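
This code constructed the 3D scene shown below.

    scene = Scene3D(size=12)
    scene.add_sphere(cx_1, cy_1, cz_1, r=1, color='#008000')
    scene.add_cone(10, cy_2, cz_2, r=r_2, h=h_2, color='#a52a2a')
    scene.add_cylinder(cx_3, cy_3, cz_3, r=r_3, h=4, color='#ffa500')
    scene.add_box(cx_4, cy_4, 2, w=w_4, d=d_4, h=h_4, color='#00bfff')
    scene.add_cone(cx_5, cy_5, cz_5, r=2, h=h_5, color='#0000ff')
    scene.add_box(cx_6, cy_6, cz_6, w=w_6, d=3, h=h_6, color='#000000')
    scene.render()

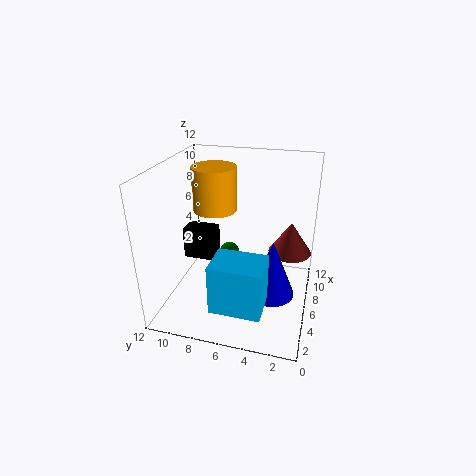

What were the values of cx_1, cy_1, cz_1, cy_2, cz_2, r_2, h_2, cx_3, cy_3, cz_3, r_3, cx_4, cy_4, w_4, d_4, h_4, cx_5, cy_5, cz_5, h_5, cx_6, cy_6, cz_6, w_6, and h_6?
cx_1 = 10, cy_1 = 8, cz_1 = 2, cy_2 = 2, cz_2 = 3, r_2 = 2, h_2 = 3, cx_3 = 9, cy_3 = 9, cz_3 = 7, r_3 = 2, cx_4 = 1, cy_4 = 3, w_4 = 3, d_4 = 4, h_4 = 4, cx_5 = 6, cy_5 = 3, cz_5 = 1, h_5 = 5, cx_6 = 8, cy_6 = 9, cz_6 = 2, w_6 = 2, h_6 = 3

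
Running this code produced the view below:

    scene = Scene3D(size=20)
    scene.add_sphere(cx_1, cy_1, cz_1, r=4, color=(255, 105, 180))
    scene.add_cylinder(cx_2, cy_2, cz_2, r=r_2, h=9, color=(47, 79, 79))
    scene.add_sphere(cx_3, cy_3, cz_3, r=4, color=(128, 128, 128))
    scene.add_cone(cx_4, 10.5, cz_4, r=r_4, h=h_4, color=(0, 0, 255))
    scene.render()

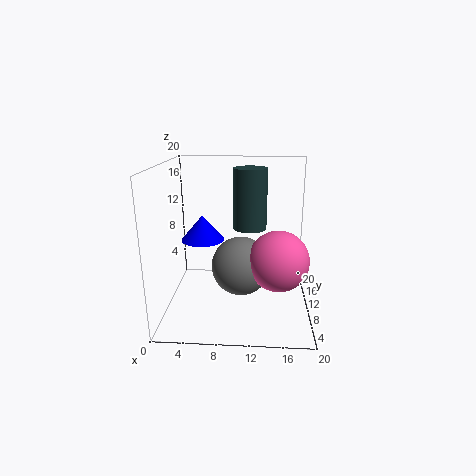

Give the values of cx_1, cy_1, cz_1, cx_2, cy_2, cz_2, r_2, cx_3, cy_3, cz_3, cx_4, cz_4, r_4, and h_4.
cx_1 = 15.5, cy_1 = 7, cz_1 = 8, cx_2 = 11.5, cy_2 = 14.5, cz_2 = 10, r_2 = 2.5, cx_3 = 10.5, cy_3 = 8.5, cz_3 = 6.5, cx_4 = 5, cz_4 = 9.5, r_4 = 3, h_4 = 3.5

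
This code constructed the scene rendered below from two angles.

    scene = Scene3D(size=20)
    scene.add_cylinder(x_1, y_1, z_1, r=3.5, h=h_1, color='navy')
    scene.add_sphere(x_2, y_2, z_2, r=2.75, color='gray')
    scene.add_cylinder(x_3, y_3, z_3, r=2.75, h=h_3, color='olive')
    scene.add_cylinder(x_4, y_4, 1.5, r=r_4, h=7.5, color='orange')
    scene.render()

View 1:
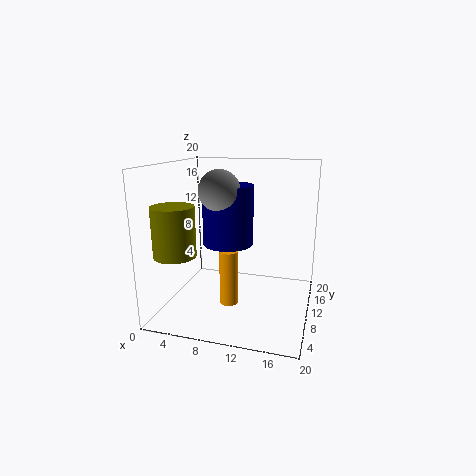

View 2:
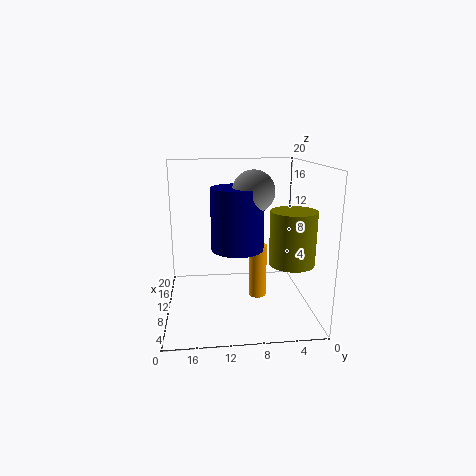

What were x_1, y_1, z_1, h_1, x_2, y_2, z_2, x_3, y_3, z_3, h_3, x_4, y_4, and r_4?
x_1 = 8.5, y_1 = 10.25, z_1 = 9, h_1 = 8.25, x_2 = 8, y_2 = 8.25, z_2 = 16.75, x_3 = 3.25, y_3 = 4.25, z_3 = 8.75, h_3 = 6.5, x_4 = 9.5, y_4 = 7.25, r_4 = 1.25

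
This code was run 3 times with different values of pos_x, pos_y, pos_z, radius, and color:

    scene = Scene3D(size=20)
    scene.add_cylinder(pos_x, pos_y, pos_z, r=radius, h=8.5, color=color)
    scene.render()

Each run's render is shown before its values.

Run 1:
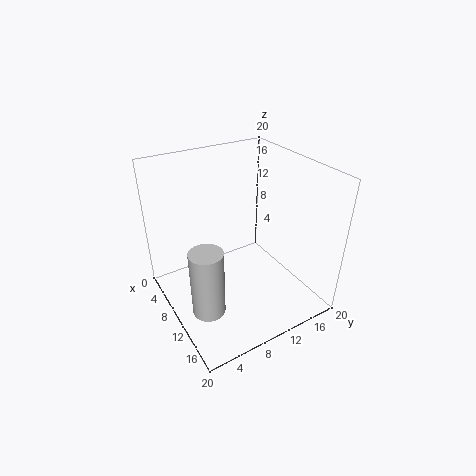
pos_x = 15.5; pos_y = 2.5; pos_z = 5; radius = 2; color = 'lightgray'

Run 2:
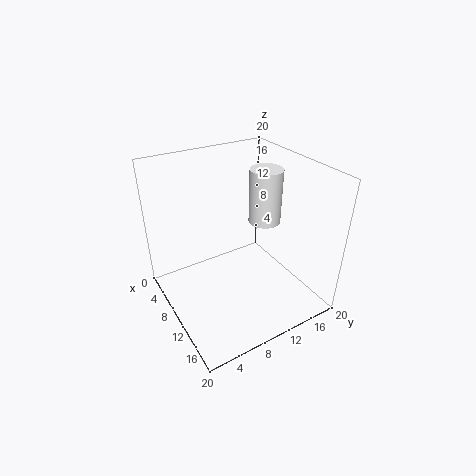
pos_x = 6.5; pos_y = 17; pos_z = 9; radius = 2.5; color = 'white'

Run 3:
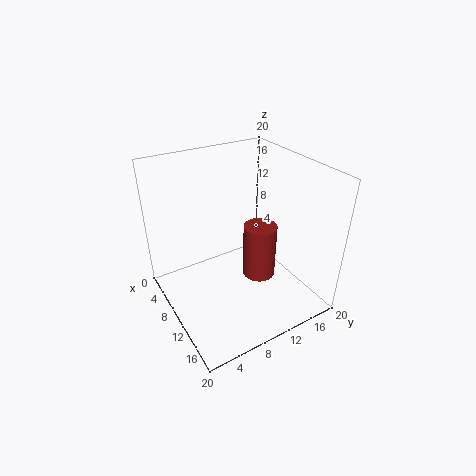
pos_x = 9; pos_y = 14.5; pos_z = 1.5; radius = 2.5; color = 'brown'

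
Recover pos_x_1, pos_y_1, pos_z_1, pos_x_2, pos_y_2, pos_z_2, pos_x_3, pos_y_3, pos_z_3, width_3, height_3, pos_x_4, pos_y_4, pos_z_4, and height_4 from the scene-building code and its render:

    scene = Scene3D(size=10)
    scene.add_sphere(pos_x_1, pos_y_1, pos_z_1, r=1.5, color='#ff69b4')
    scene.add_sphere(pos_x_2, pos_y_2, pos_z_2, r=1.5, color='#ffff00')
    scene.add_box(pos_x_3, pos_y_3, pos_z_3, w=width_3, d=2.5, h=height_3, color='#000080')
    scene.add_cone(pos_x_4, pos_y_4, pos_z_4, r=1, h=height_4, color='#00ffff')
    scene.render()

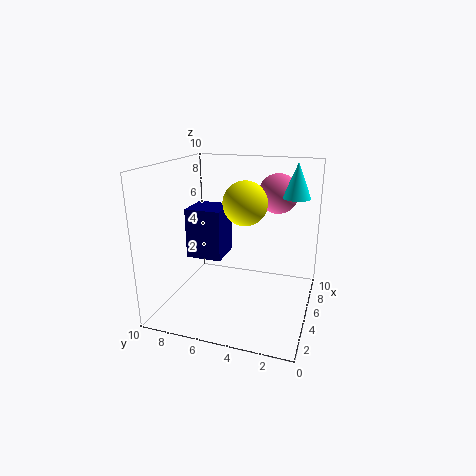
pos_x_1 = 8.5; pos_y_1 = 3; pos_z_1 = 7.5; pos_x_2 = 5; pos_y_2 = 4.5; pos_z_2 = 7.5; pos_x_3 = 4; pos_y_3 = 6; pos_z_3 = 3.5; width_3 = 2.5; height_3 = 3.5; pos_x_4 = 7.5; pos_y_4 = 1.5; pos_z_4 = 7.5; height_4 = 2.5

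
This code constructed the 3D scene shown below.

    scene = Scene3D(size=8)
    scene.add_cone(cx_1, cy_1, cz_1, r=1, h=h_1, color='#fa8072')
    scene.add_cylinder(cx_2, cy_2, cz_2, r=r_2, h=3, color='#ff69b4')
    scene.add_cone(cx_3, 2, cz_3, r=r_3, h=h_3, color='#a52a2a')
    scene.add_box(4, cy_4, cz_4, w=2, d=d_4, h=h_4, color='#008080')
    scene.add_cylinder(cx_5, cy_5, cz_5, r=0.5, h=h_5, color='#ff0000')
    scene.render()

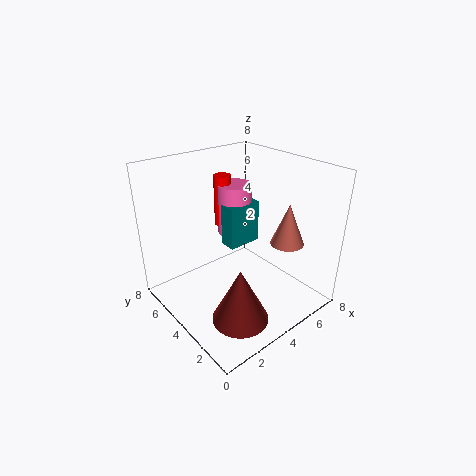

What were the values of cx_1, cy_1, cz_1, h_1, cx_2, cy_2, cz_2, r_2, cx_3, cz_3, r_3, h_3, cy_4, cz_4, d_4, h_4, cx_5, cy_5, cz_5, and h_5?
cx_1 = 7; cy_1 = 3; cz_1 = 3; h_1 = 2.5; cx_2 = 5; cy_2 = 5.5; cz_2 = 3.5; r_2 = 1; cx_3 = 2.5; cz_3 = 0.5; r_3 = 1.5; h_3 = 3; cy_4 = 4.5; cz_4 = 3; d_4 = 1; h_4 = 2.5; cx_5 = 4.5; cy_5 = 6; cz_5 = 4; h_5 = 3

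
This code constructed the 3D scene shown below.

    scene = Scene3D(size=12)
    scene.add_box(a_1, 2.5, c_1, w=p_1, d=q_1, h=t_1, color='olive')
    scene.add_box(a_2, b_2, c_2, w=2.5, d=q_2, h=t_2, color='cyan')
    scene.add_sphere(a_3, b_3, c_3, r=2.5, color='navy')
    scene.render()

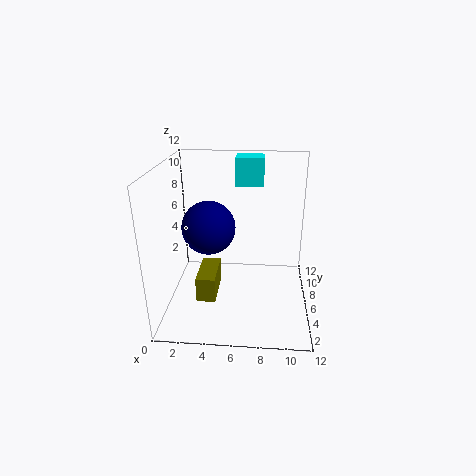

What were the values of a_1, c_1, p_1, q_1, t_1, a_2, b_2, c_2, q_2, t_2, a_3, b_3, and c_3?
a_1 = 3; c_1 = 2; p_1 = 1.5; q_1 = 3.5; t_1 = 2; a_2 = 5.5; b_2 = 9; c_2 = 9.5; q_2 = 2; t_2 = 2.5; a_3 = 3; b_3 = 9; c_3 = 5.5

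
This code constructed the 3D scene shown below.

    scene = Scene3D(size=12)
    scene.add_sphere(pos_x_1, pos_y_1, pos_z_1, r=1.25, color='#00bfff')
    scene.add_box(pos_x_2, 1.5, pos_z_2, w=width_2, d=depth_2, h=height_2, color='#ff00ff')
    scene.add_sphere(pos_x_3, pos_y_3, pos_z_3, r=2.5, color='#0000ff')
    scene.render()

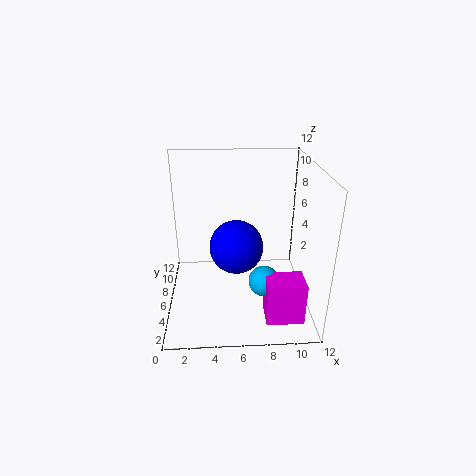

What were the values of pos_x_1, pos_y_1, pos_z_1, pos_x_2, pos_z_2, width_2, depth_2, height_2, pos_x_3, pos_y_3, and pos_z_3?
pos_x_1 = 8, pos_y_1 = 4, pos_z_1 = 3, pos_x_2 = 8, pos_z_2 = 0.5, width_2 = 3, depth_2 = 2.25, height_2 = 3.5, pos_x_3 = 6, pos_y_3 = 8.5, pos_z_3 = 3.75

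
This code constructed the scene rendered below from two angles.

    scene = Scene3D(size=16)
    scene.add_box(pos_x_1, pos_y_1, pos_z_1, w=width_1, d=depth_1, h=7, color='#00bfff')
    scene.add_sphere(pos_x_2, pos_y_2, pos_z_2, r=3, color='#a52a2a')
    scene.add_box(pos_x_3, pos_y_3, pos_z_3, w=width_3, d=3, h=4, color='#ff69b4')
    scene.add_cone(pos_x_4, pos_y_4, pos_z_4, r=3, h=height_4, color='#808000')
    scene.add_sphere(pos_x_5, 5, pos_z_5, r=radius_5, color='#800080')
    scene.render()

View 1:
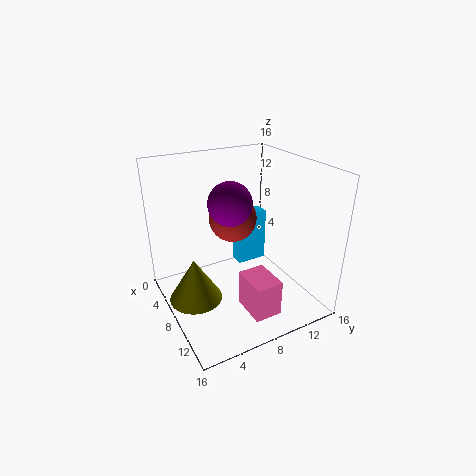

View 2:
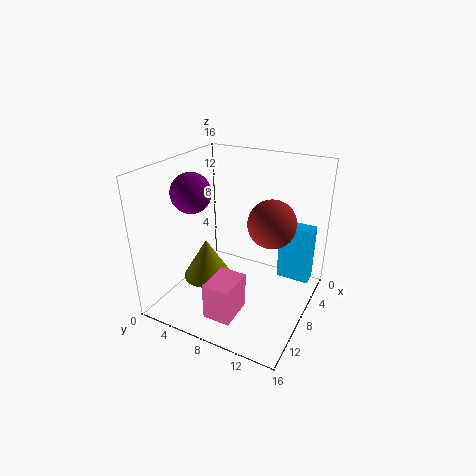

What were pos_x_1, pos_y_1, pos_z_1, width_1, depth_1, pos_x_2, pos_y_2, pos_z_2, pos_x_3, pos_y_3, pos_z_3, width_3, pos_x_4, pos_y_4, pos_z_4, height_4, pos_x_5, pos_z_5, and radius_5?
pos_x_1 = 1; pos_y_1 = 11; pos_z_1 = 1; width_1 = 2; depth_1 = 4; pos_x_2 = 3; pos_y_2 = 10; pos_z_2 = 8; pos_x_3 = 10; pos_y_3 = 7; pos_z_3 = 1; width_3 = 4; pos_x_4 = 7; pos_y_4 = 3; pos_z_4 = 1; height_4 = 5; pos_x_5 = 12; pos_z_5 = 14; radius_5 = 2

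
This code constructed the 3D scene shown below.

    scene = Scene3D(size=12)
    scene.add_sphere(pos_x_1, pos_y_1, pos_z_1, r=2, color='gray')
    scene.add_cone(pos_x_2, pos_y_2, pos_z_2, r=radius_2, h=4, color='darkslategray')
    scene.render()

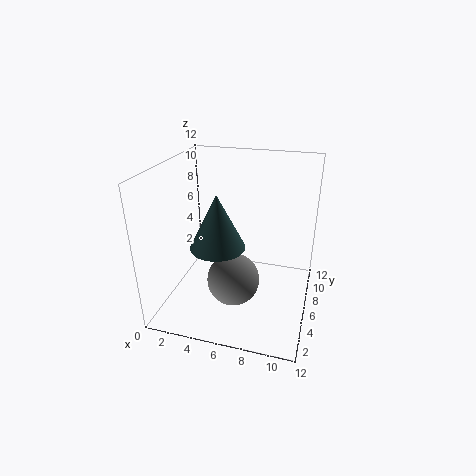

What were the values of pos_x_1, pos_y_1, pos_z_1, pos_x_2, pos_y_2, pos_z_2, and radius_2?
pos_x_1 = 6.5
pos_y_1 = 3
pos_z_1 = 4
pos_x_2 = 5.5
pos_y_2 = 2.5
pos_z_2 = 7
radius_2 = 2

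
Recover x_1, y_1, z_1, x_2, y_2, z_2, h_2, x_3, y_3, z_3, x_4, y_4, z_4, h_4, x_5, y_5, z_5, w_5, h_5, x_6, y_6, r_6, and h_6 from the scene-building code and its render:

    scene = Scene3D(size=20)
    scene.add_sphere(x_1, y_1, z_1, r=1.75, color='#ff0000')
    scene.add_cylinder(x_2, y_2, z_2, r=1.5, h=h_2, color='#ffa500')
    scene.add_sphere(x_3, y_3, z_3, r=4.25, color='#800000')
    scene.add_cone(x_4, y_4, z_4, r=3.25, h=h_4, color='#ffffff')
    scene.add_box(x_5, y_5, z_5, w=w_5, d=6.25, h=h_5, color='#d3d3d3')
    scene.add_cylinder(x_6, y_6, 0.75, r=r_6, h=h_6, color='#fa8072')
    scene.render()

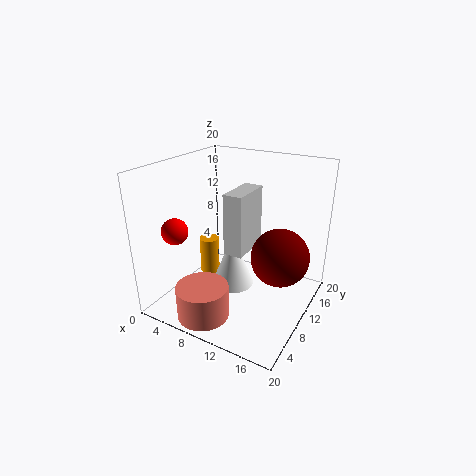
x_1 = 4; y_1 = 4; z_1 = 12; x_2 = 3.5; y_2 = 12.25; z_2 = 1.75; h_2 = 5.75; x_3 = 15; y_3 = 13.5; z_3 = 6.5; x_4 = 7.75; y_4 = 12.25; z_4 = 0.75; h_4 = 8; x_5 = 8.25; y_5 = 9; z_5 = 7.5; w_5 = 2.75; h_5 = 8.75; x_6 = 8.25; y_6 = 3.5; r_6 = 3.5; h_6 = 4.5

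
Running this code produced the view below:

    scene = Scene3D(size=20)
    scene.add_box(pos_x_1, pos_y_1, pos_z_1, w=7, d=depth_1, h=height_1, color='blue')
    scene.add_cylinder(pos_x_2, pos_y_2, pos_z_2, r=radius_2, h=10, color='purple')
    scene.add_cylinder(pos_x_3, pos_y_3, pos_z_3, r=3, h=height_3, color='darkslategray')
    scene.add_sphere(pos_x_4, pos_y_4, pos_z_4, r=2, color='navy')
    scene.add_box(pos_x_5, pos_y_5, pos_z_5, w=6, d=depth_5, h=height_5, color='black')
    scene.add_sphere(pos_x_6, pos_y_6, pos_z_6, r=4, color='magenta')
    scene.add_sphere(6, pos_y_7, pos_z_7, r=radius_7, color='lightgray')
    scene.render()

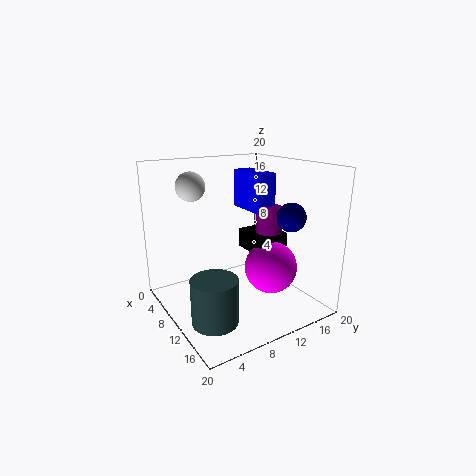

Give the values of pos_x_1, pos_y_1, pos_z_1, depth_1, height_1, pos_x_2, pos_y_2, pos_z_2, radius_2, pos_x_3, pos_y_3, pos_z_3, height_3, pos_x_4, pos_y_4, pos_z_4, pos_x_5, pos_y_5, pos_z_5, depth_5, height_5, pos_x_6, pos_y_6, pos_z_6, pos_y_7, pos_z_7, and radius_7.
pos_x_1 = 1, pos_y_1 = 15, pos_z_1 = 12, depth_1 = 3, height_1 = 6, pos_x_2 = 8, pos_y_2 = 17, pos_z_2 = 3, radius_2 = 2, pos_x_3 = 14, pos_y_3 = 4, pos_z_3 = 1, height_3 = 6, pos_x_4 = 14, pos_y_4 = 16, pos_z_4 = 13, pos_x_5 = 4, pos_y_5 = 14, pos_z_5 = 6, depth_5 = 5, height_5 = 3, pos_x_6 = 10, pos_y_6 = 16, pos_z_6 = 4, pos_y_7 = 5, pos_z_7 = 17, radius_7 = 2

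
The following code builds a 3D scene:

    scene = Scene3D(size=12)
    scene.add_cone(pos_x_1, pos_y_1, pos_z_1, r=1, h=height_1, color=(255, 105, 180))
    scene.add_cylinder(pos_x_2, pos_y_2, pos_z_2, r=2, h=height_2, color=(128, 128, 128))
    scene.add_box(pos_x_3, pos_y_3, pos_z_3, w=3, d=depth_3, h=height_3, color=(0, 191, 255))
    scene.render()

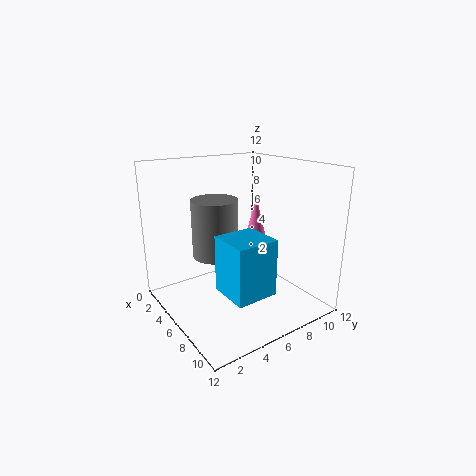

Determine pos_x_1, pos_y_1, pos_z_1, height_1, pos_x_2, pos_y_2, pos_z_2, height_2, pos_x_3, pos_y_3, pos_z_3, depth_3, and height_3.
pos_x_1 = 2; pos_y_1 = 11; pos_z_1 = 4; height_1 = 4; pos_x_2 = 4; pos_y_2 = 5; pos_z_2 = 4; height_2 = 5; pos_x_3 = 9; pos_y_3 = 2; pos_z_3 = 4; depth_3 = 3; height_3 = 4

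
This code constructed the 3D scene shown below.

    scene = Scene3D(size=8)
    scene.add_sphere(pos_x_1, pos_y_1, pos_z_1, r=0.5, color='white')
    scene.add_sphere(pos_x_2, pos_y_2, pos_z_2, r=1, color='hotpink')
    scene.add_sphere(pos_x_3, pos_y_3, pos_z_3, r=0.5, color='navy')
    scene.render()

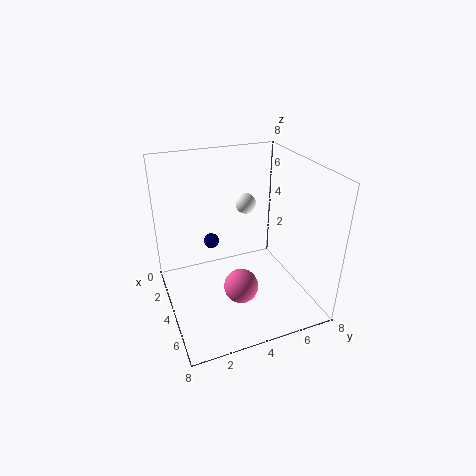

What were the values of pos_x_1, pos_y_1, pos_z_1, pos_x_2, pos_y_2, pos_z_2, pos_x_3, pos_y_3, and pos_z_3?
pos_x_1 = 5
pos_y_1 = 4
pos_z_1 = 6.5
pos_x_2 = 4.5
pos_y_2 = 4
pos_z_2 = 1
pos_x_3 = 0.5
pos_y_3 = 3.5
pos_z_3 = 2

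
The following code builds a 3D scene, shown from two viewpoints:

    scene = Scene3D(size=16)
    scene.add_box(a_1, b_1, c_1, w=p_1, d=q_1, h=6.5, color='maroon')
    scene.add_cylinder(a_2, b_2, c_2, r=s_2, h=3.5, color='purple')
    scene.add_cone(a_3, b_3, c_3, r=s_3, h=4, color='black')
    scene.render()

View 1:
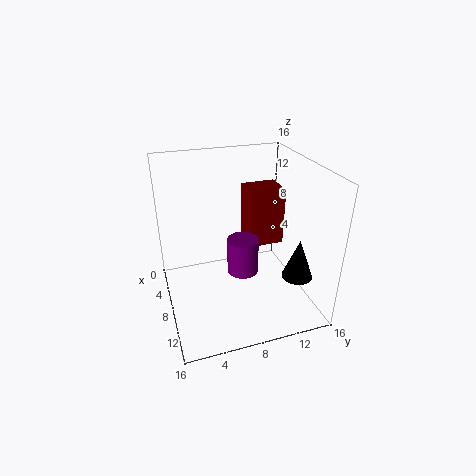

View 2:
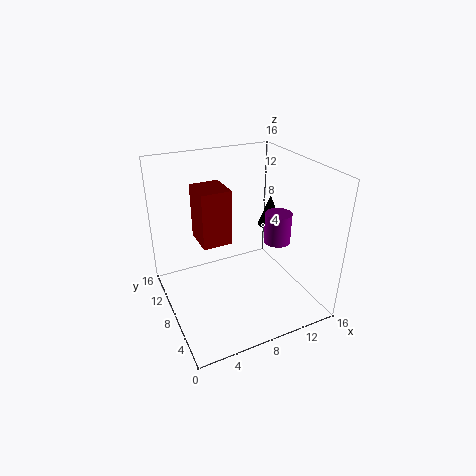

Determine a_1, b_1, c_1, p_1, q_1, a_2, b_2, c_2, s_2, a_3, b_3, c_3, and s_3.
a_1 = 4.5, b_1 = 9.5, c_1 = 6.5, p_1 = 3.5, q_1 = 4, a_2 = 12.5, b_2 = 7, c_2 = 7, s_2 = 1.5, a_3 = 14.5, b_3 = 12, c_3 = 6.5, s_3 = 1.5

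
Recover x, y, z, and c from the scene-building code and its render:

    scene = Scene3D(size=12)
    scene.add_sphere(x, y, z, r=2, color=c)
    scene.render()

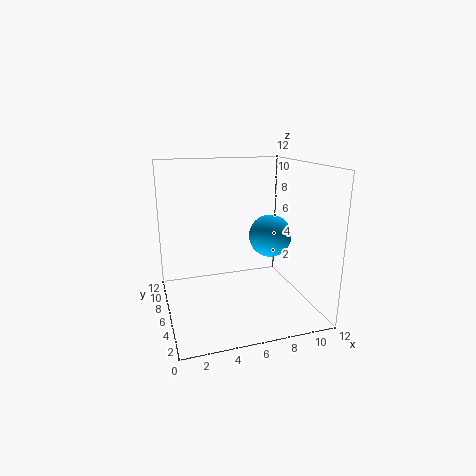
x = 10, y = 8.5, z = 5, c = 'deepskyblue'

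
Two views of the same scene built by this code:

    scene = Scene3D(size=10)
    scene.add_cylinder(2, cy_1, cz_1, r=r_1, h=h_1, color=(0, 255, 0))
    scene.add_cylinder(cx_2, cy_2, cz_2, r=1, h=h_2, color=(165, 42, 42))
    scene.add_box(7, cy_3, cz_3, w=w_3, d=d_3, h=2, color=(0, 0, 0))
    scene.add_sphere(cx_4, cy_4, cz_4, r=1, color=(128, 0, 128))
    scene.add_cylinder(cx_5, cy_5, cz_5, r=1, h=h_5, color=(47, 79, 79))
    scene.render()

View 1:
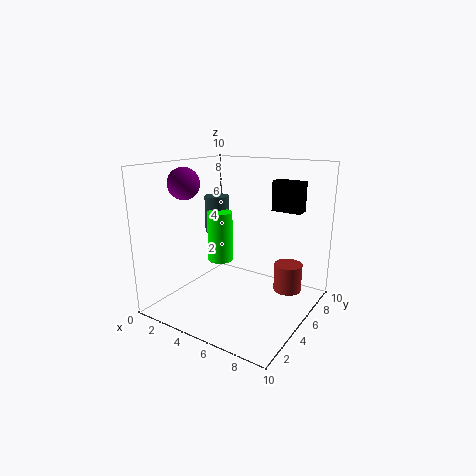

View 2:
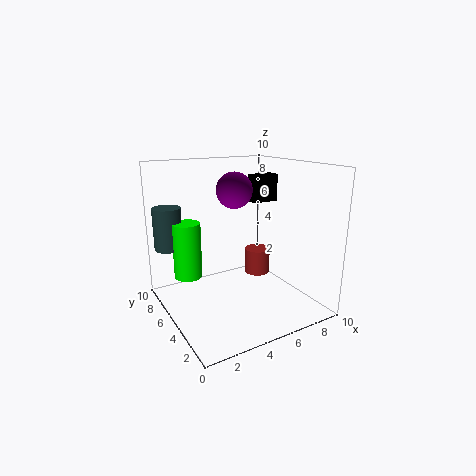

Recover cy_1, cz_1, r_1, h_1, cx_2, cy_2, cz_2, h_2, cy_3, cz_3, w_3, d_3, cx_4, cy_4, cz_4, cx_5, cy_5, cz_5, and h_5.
cy_1 = 7
cz_1 = 2
r_1 = 1
h_1 = 4
cx_2 = 8
cy_2 = 7
cz_2 = 1
h_2 = 2
cy_3 = 6
cz_3 = 7
w_3 = 2
d_3 = 1
cx_4 = 3
cy_4 = 2
cz_4 = 9
cx_5 = 1
cy_5 = 8
cz_5 = 4
h_5 = 3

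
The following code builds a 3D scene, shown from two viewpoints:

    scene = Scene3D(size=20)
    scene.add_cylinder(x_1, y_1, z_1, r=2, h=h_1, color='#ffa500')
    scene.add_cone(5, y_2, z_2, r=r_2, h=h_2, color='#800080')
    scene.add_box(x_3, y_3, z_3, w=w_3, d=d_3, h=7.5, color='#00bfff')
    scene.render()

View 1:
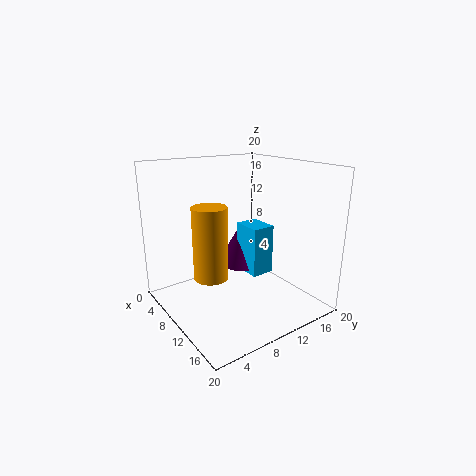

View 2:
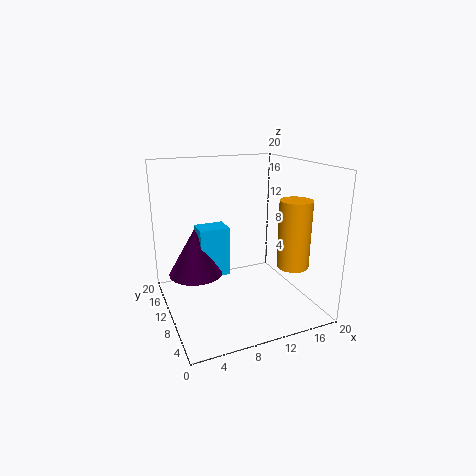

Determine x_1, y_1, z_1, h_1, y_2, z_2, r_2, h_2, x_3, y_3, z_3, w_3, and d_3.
x_1 = 14.5, y_1 = 3, z_1 = 8, h_1 = 8.5, y_2 = 14.5, z_2 = 3.5, r_2 = 4, h_2 = 7, x_3 = 5.5, y_3 = 13, z_3 = 3, w_3 = 4.5, d_3 = 3.5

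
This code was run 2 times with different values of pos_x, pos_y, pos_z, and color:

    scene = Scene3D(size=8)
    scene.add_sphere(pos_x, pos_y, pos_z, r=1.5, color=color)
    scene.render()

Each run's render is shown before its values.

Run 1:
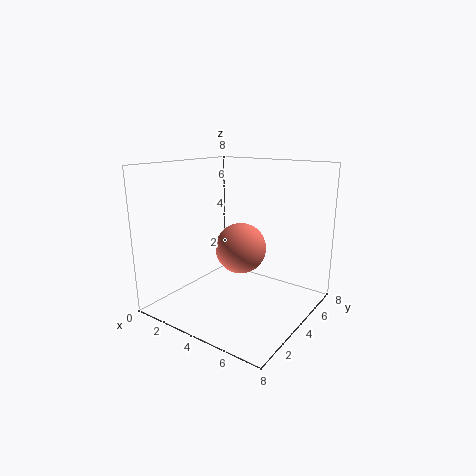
pos_x = 3.5, pos_y = 5, pos_z = 3, color = 'salmon'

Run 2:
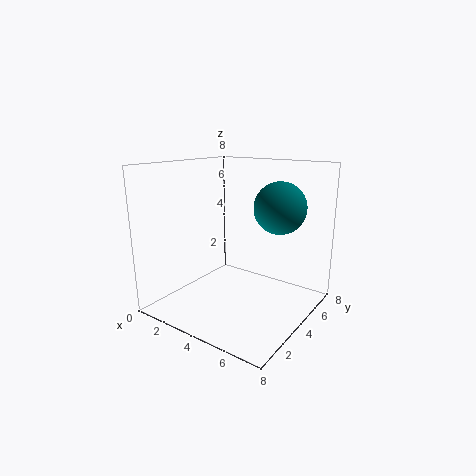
pos_x = 5.5, pos_y = 6, pos_z = 5.5, color = 'teal'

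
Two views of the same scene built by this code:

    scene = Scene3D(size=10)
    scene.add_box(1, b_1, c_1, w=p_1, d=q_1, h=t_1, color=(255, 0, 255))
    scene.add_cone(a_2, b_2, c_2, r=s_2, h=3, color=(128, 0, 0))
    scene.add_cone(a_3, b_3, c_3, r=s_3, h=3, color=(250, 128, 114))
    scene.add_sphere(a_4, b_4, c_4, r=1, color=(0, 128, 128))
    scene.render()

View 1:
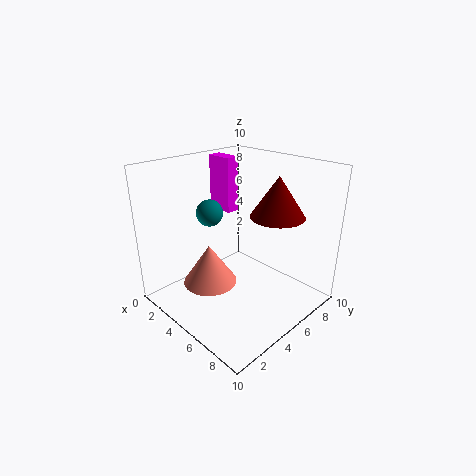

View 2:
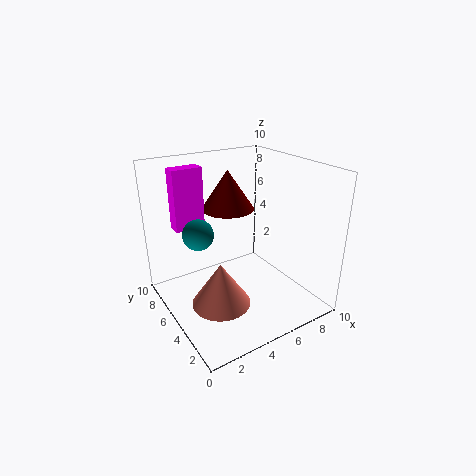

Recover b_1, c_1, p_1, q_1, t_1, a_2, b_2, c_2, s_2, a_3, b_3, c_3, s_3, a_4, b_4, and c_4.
b_1 = 6, c_1 = 6, p_1 = 2, q_1 = 1, t_1 = 4, a_2 = 6, b_2 = 8, c_2 = 6, s_2 = 2, a_3 = 3, b_3 = 4, c_3 = 1, s_3 = 2, a_4 = 2, b_4 = 5, c_4 = 6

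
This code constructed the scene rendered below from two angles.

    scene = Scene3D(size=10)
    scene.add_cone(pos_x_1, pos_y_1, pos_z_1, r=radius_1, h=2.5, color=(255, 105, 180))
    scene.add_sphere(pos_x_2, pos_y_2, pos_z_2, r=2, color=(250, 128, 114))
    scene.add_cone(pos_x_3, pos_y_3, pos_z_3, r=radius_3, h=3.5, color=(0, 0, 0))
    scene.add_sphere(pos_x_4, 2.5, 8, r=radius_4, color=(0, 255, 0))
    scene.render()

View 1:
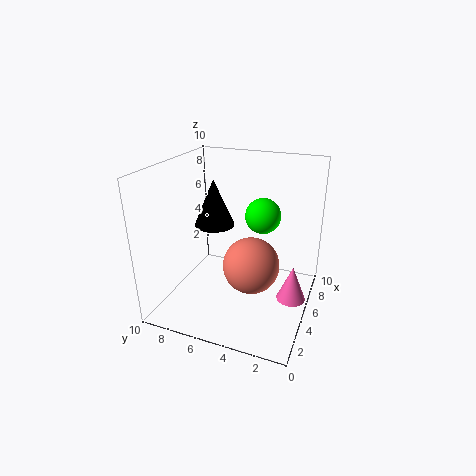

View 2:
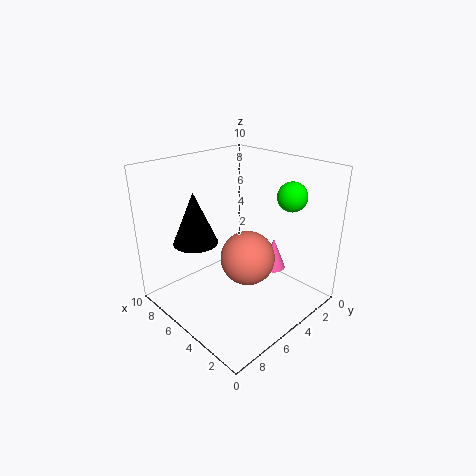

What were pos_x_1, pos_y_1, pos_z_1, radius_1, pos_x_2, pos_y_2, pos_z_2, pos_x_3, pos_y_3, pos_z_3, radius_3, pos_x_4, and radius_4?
pos_x_1 = 5; pos_y_1 = 1; pos_z_1 = 1; radius_1 = 1; pos_x_2 = 5; pos_y_2 = 4; pos_z_2 = 3; pos_x_3 = 6.5; pos_y_3 = 7.5; pos_z_3 = 5; radius_3 = 1.5; pos_x_4 = 2.5; radius_4 = 1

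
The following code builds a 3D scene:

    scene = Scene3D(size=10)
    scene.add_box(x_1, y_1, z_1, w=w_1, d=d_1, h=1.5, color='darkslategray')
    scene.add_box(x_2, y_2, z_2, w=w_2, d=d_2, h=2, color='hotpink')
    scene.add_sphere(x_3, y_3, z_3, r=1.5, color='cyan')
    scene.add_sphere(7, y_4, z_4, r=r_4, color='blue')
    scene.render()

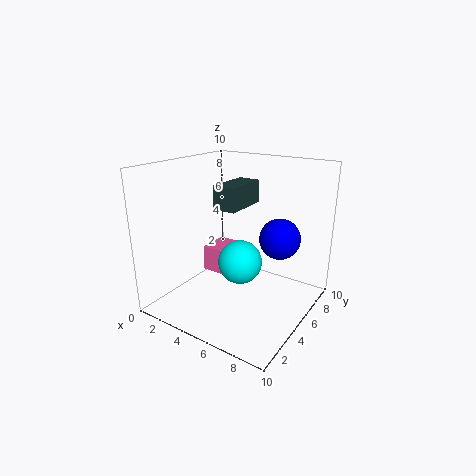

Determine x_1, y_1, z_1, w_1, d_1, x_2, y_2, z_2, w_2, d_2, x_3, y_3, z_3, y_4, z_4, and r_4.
x_1 = 4.5, y_1 = 3, z_1 = 7.5, w_1 = 1.5, d_1 = 3, x_2 = 1, y_2 = 6, z_2 = 1, w_2 = 2.5, d_2 = 2.5, x_3 = 5.5, y_3 = 4.5, z_3 = 3.5, y_4 = 7.5, z_4 = 4.5, r_4 = 1.5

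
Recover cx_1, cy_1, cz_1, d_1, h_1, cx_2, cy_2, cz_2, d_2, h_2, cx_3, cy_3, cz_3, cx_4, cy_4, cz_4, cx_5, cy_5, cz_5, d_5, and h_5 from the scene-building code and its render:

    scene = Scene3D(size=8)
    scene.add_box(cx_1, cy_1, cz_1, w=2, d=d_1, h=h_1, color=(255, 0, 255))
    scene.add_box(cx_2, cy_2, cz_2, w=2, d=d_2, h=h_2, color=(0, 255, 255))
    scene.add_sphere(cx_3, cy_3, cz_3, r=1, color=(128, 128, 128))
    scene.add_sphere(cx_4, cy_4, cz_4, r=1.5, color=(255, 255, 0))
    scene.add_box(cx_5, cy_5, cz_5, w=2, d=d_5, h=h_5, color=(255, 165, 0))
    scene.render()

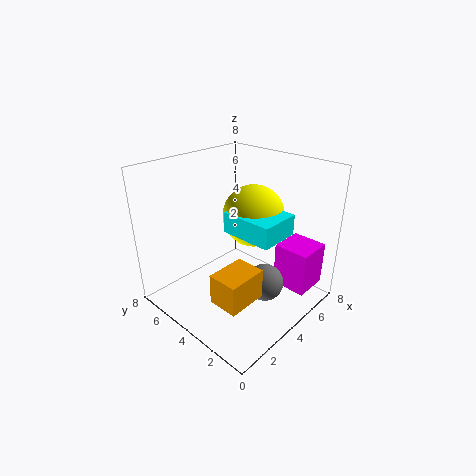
cx_1 = 5.5
cy_1 = 0.5
cz_1 = 1
d_1 = 2
h_1 = 2.5
cx_2 = 2
cy_2 = 0.5
cz_2 = 5.5
d_2 = 2.5
h_2 = 1
cx_3 = 4
cy_3 = 2
cz_3 = 2
cx_4 = 3.5
cy_4 = 2.5
cz_4 = 6
cx_5 = 0.5
cy_5 = 1
cz_5 = 2.5
d_5 = 1.5
h_5 = 1.5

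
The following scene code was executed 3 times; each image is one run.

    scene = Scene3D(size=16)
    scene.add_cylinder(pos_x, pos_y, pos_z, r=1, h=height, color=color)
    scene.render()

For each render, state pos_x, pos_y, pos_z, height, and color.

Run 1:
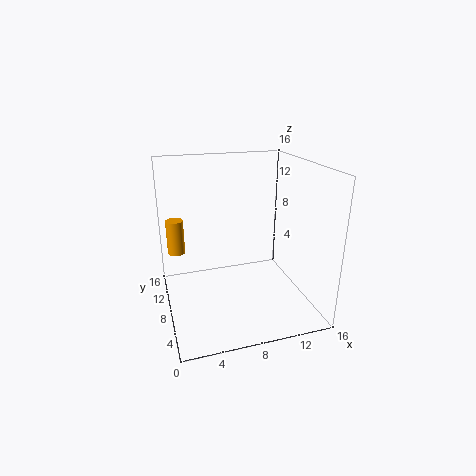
pos_x = 1.5, pos_y = 11.5, pos_z = 5.5, height = 4, color = 'orange'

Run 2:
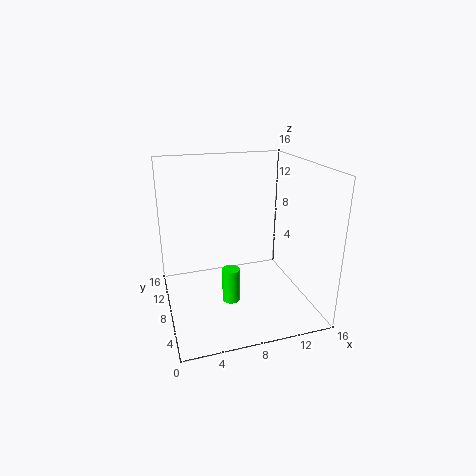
pos_x = 7, pos_y = 7.5, pos_z = 0.5, height = 4, color = 'lime'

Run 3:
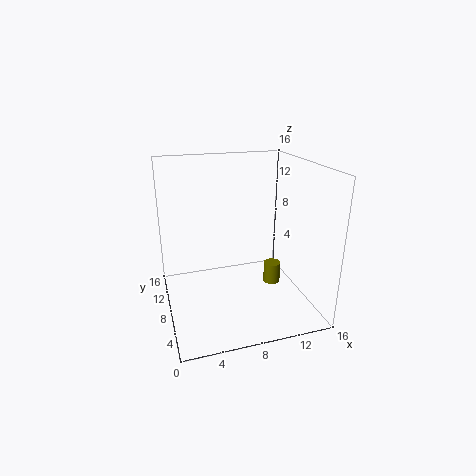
pos_x = 12.5, pos_y = 8.5, pos_z = 1.5, height = 2.5, color = 'olive'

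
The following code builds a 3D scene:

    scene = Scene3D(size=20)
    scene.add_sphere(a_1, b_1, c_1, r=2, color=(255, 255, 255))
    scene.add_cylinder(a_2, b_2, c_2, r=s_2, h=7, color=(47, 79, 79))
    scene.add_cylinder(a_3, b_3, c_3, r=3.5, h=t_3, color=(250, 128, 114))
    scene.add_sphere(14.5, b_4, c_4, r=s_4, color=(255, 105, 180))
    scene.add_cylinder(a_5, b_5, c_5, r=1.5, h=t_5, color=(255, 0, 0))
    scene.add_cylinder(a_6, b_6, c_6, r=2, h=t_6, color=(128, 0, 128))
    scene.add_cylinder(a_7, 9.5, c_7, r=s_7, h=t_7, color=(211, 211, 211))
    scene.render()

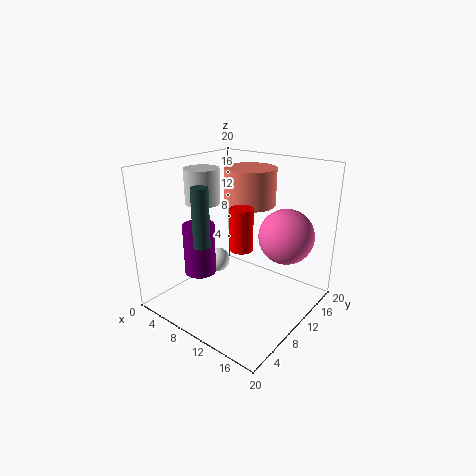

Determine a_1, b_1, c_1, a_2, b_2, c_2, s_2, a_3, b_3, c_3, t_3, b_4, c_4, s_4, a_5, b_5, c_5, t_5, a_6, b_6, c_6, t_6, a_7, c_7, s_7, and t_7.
a_1 = 2.5; b_1 = 14; c_1 = 2.5; a_2 = 11; b_2 = 2; c_2 = 12; s_2 = 1; a_3 = 10.5; b_3 = 12; c_3 = 14.5; t_3 = 5; b_4 = 15.5; c_4 = 9.5; s_4 = 4; a_5 = 12.5; b_5 = 7.5; c_5 = 10; t_5 = 5.5; a_6 = 8.5; b_6 = 4; c_6 = 7; t_6 = 6.5; a_7 = 4; c_7 = 14; s_7 = 2.5; t_7 = 5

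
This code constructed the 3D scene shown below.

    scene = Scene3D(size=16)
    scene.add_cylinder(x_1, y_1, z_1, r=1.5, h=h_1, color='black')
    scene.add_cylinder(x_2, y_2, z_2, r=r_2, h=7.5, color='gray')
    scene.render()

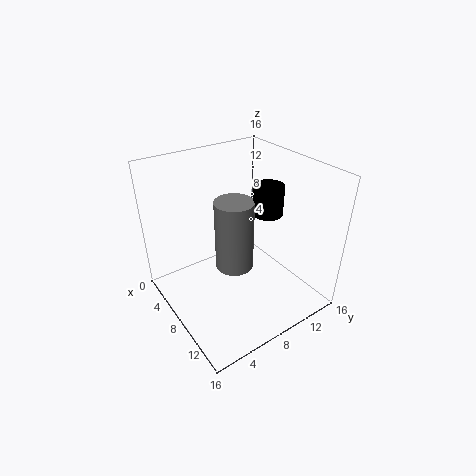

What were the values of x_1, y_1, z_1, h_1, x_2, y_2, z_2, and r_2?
x_1 = 11
y_1 = 9.5
z_1 = 12
h_1 = 3
x_2 = 9.5
y_2 = 6.5
z_2 = 6
r_2 = 2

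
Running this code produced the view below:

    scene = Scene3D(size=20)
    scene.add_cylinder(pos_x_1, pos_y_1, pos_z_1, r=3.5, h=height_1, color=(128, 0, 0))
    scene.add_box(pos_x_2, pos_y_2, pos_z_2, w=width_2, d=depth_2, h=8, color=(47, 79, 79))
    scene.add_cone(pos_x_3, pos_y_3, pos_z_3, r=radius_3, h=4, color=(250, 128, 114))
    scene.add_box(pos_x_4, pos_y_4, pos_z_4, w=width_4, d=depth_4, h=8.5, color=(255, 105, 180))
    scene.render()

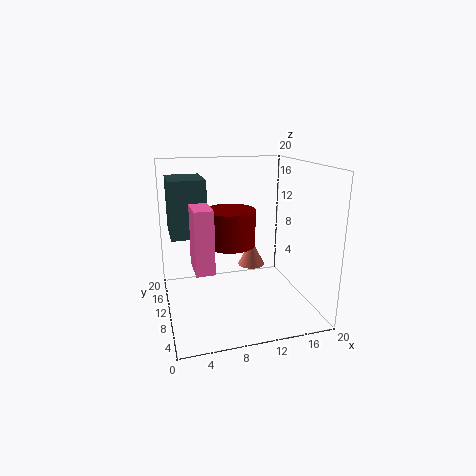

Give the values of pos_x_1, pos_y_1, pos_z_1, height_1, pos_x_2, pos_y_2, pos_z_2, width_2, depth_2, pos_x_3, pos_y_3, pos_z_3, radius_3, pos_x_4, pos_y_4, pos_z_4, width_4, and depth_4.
pos_x_1 = 9, pos_y_1 = 10.5, pos_z_1 = 9, height_1 = 5, pos_x_2 = 1, pos_y_2 = 11, pos_z_2 = 10, width_2 = 5, depth_2 = 6.5, pos_x_3 = 13, pos_y_3 = 13, pos_z_3 = 4.5, radius_3 = 2, pos_x_4 = 3.5, pos_y_4 = 6.5, pos_z_4 = 6.5, width_4 = 2.5, depth_4 = 5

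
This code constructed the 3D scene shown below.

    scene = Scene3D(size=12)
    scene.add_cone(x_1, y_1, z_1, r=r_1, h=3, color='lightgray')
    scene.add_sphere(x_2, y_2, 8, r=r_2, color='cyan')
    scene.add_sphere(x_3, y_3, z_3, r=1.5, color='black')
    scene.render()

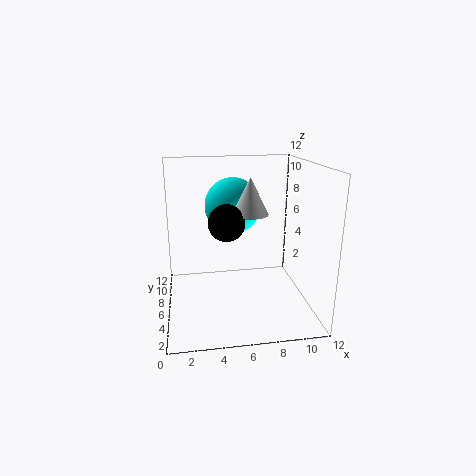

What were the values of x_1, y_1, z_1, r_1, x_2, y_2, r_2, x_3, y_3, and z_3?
x_1 = 7, y_1 = 6, z_1 = 8, r_1 = 1.5, x_2 = 6, y_2 = 9, r_2 = 2.5, x_3 = 5, y_3 = 5.5, z_3 = 7.5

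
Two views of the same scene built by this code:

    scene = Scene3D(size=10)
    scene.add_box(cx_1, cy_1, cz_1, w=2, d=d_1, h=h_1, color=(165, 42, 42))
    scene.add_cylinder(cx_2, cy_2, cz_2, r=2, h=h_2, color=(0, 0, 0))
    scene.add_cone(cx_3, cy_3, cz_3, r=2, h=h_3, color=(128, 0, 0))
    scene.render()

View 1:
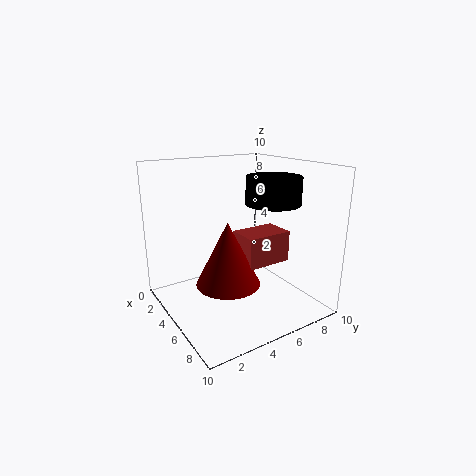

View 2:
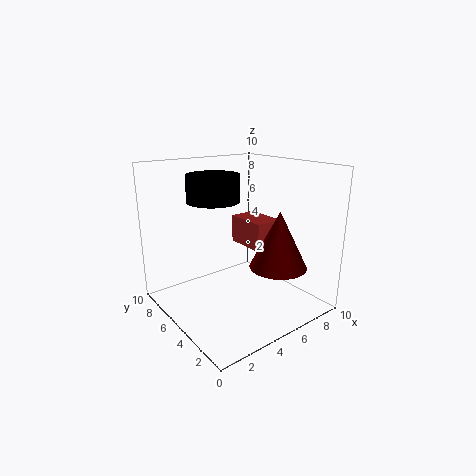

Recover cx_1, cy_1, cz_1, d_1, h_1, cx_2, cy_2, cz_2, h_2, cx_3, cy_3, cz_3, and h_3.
cx_1 = 6, cy_1 = 4, cz_1 = 4, d_1 = 3, h_1 = 2, cx_2 = 5, cy_2 = 8, cz_2 = 7, h_2 = 2, cx_3 = 7, cy_3 = 3, cz_3 = 3, h_3 = 4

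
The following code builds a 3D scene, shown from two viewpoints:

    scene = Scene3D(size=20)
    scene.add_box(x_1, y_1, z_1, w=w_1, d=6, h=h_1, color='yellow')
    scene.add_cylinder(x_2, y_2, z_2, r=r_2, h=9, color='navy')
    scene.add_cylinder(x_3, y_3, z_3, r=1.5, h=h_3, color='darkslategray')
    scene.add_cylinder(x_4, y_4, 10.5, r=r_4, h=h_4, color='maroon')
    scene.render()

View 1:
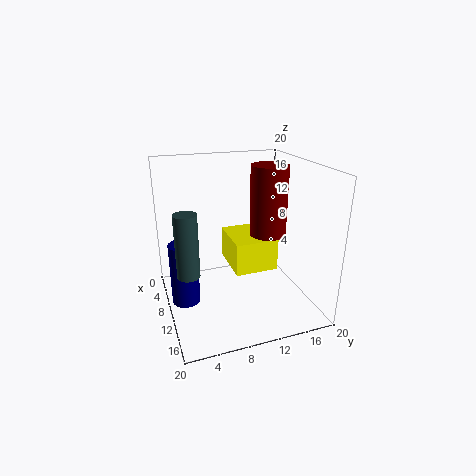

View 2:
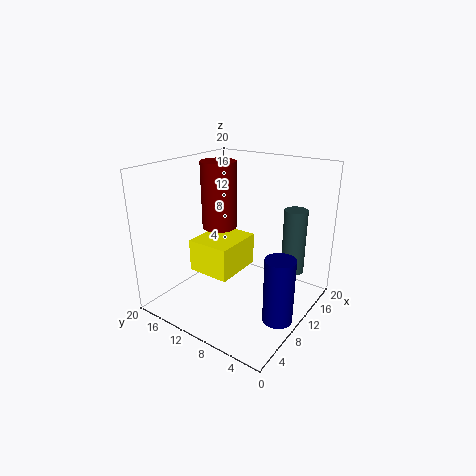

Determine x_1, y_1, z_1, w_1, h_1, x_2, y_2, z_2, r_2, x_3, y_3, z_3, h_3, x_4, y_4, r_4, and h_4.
x_1 = 5.5, y_1 = 9, z_1 = 5.5, w_1 = 7, h_1 = 4.5, x_2 = 8.5, y_2 = 2.5, z_2 = 0.5, r_2 = 2, x_3 = 12, y_3 = 2.5, z_3 = 6.5, h_3 = 8.5, x_4 = 11, y_4 = 14, r_4 = 2.5, h_4 = 9.5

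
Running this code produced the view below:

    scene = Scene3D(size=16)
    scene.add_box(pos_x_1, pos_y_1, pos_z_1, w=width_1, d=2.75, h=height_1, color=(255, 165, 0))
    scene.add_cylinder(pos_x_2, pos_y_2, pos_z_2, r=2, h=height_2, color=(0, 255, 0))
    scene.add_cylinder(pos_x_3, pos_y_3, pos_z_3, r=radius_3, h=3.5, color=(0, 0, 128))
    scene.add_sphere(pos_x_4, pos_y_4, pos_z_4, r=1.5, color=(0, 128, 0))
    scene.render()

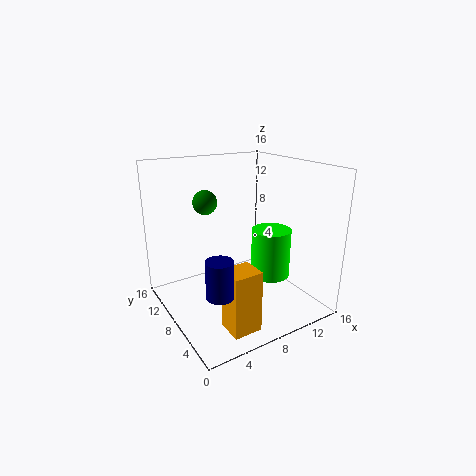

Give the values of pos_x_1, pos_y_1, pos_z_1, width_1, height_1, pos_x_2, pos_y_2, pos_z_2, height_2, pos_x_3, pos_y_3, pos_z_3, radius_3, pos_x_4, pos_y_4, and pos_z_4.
pos_x_1 = 3.75; pos_y_1 = 1.5; pos_z_1 = 0.5; width_1 = 3; height_1 = 6.5; pos_x_2 = 9.5; pos_y_2 = 4; pos_z_2 = 5; height_2 = 5; pos_x_3 = 2.25; pos_y_3 = 1.75; pos_z_3 = 5.75; radius_3 = 1.25; pos_x_4 = 7; pos_y_4 = 14; pos_z_4 = 10.75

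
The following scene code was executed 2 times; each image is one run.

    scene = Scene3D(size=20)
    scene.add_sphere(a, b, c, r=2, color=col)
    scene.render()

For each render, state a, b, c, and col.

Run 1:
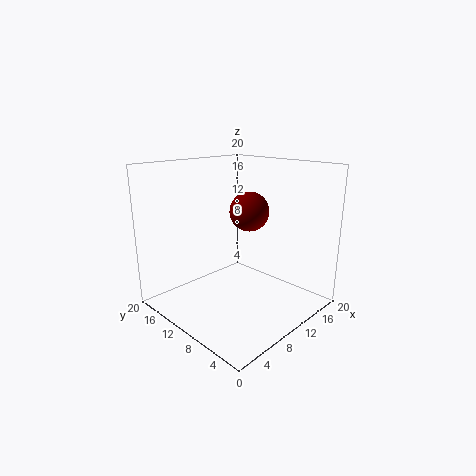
a = 3.5
b = 2
c = 16.5
col = 'maroon'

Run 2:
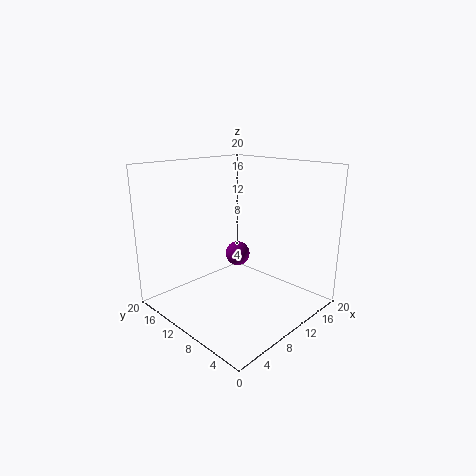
a = 15.5
b = 15.5
c = 4.5
col = 'purple'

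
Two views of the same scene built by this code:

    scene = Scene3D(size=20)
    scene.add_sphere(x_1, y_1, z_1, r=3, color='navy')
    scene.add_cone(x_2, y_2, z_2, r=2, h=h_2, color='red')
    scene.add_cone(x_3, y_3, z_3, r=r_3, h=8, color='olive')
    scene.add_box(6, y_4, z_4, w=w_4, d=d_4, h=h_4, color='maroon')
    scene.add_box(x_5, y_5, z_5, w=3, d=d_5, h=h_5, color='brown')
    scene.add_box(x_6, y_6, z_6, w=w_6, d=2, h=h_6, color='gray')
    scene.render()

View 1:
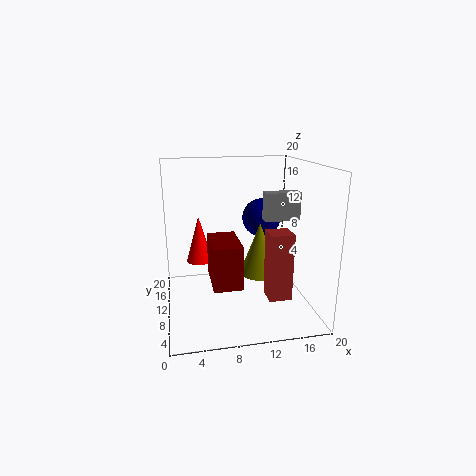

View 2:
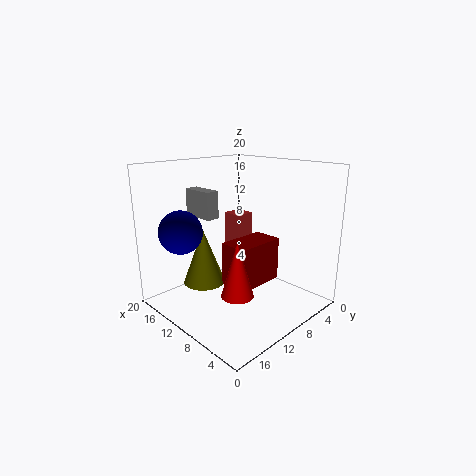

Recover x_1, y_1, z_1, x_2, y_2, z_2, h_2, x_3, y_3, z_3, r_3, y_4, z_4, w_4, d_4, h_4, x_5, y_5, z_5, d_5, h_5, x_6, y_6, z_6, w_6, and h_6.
x_1 = 15; y_1 = 16; z_1 = 11; x_2 = 5; y_2 = 15; z_2 = 5; h_2 = 7; x_3 = 14; y_3 = 13; z_3 = 3; r_3 = 3; y_4 = 6; z_4 = 4; w_4 = 4; d_4 = 7; h_4 = 6; x_5 = 13; y_5 = 4; z_5 = 3; d_5 = 3; h_5 = 9; x_6 = 14; y_6 = 10; z_6 = 12; w_6 = 5; h_6 = 4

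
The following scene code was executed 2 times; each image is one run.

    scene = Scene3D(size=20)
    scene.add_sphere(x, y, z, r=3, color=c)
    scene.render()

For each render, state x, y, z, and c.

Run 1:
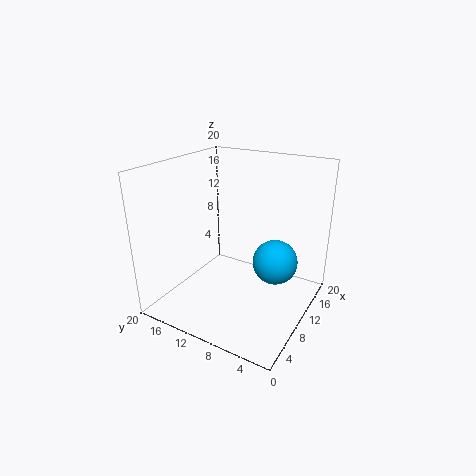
x = 10.5, y = 4.5, z = 7.5, c = 'deepskyblue'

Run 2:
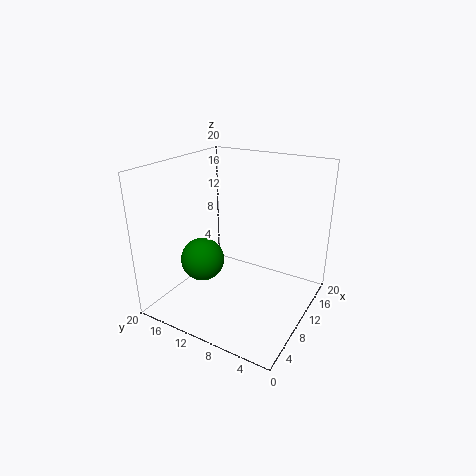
x = 7, y = 14, z = 7, c = 'green'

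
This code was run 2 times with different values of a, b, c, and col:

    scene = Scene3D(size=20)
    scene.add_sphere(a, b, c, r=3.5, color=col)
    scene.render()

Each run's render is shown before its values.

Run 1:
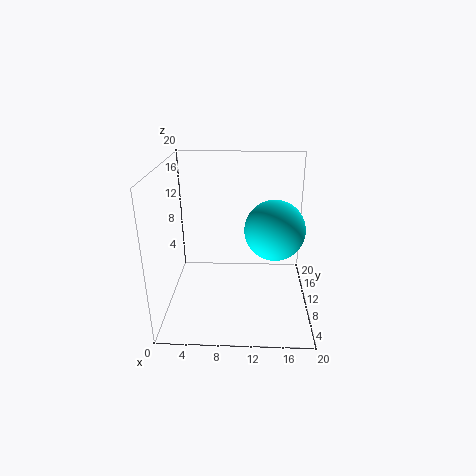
a = 14.5, b = 4, c = 14, col = 'cyan'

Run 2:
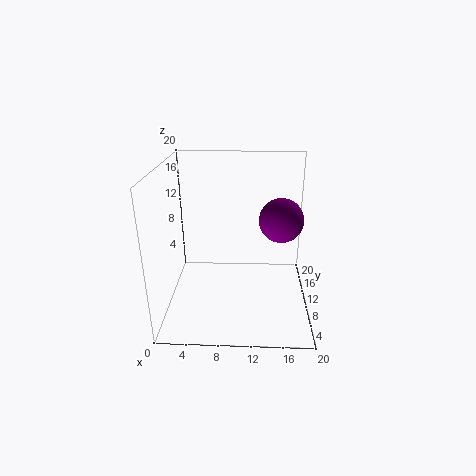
a = 16.5, b = 16.5, c = 10, col = 'purple'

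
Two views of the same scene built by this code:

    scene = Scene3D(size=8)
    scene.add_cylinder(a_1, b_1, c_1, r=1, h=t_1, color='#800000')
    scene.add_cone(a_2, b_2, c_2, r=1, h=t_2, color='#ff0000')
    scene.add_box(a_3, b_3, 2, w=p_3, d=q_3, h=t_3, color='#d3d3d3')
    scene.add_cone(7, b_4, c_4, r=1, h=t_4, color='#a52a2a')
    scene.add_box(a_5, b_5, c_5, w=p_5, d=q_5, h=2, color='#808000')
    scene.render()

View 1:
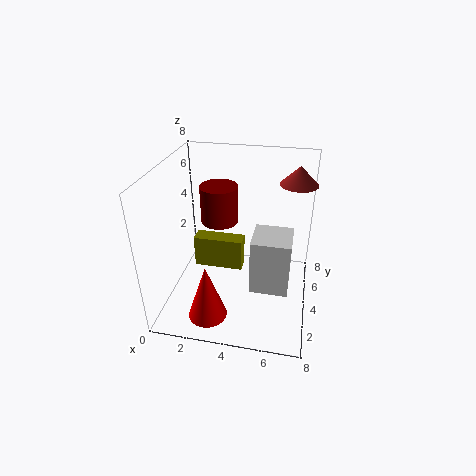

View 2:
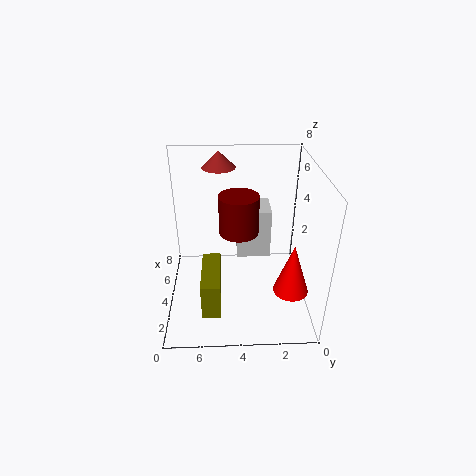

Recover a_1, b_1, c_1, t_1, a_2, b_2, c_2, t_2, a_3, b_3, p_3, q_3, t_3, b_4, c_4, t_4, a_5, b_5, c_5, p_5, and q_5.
a_1 = 3, b_1 = 4, c_1 = 5, t_1 = 2, a_2 = 3, b_2 = 1, c_2 = 1, t_2 = 3, a_3 = 5, b_3 = 2, p_3 = 2, q_3 = 2, t_3 = 3, b_4 = 5, c_4 = 7, t_4 = 1, a_5 = 1, b_5 = 5, c_5 = 1, p_5 = 3, q_5 = 1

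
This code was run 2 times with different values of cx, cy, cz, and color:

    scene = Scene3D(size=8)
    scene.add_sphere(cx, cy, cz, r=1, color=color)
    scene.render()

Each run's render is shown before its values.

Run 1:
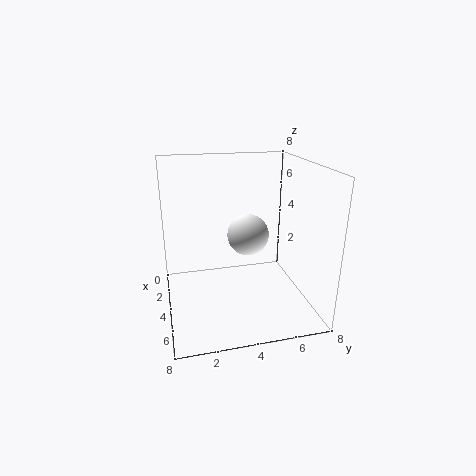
cx = 6; cy = 4; cz = 5; color = 'white'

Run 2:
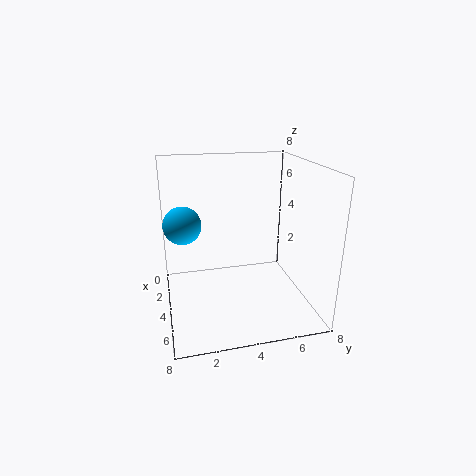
cx = 4; cy = 1; cz = 5; color = 'deepskyblue'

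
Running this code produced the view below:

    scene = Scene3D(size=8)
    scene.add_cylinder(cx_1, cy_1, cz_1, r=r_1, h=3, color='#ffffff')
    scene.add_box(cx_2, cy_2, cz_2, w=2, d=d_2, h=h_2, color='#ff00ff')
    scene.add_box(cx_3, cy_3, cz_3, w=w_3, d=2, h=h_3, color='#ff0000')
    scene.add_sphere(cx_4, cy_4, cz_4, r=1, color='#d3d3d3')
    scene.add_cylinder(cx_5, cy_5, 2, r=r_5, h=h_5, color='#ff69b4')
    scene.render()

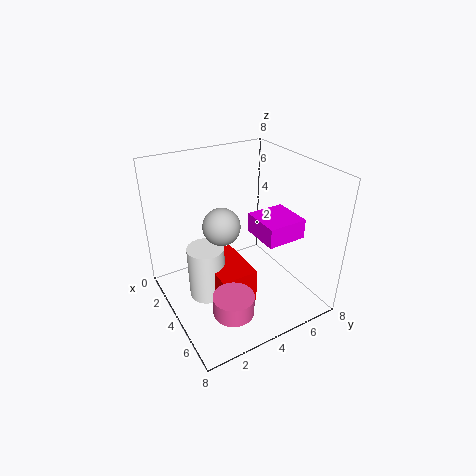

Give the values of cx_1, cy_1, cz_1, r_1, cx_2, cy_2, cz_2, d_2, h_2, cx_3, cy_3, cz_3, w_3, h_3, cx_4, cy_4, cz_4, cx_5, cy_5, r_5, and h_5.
cx_1 = 4, cy_1 = 2, cz_1 = 1, r_1 = 1, cx_2 = 5, cy_2 = 4, cz_2 = 5, d_2 = 2, h_2 = 1, cx_3 = 3, cy_3 = 2, cz_3 = 1, w_3 = 3, h_3 = 2, cx_4 = 4, cy_4 = 3, cz_4 = 5, cx_5 = 7, cy_5 = 2, r_5 = 1, h_5 = 1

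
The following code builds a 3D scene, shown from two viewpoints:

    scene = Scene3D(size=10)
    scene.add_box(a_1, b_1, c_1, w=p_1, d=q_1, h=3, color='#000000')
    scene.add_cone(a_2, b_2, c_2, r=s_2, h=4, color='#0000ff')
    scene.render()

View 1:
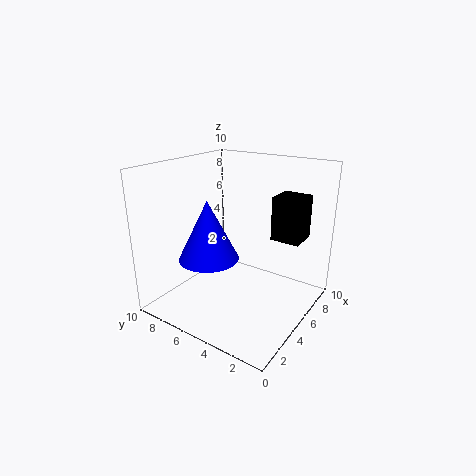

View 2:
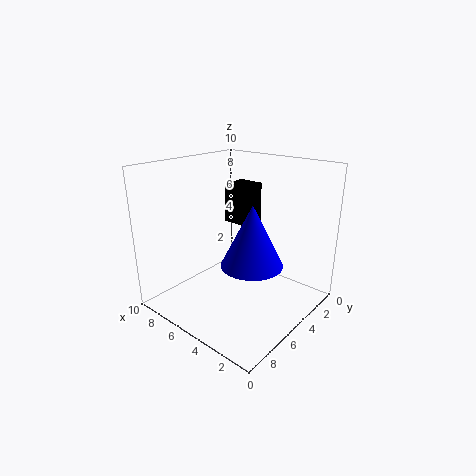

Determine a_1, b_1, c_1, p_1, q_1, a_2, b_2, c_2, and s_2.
a_1 = 6
b_1 = 1
c_1 = 5
p_1 = 2
q_1 = 2
a_2 = 3
b_2 = 6
c_2 = 4
s_2 = 2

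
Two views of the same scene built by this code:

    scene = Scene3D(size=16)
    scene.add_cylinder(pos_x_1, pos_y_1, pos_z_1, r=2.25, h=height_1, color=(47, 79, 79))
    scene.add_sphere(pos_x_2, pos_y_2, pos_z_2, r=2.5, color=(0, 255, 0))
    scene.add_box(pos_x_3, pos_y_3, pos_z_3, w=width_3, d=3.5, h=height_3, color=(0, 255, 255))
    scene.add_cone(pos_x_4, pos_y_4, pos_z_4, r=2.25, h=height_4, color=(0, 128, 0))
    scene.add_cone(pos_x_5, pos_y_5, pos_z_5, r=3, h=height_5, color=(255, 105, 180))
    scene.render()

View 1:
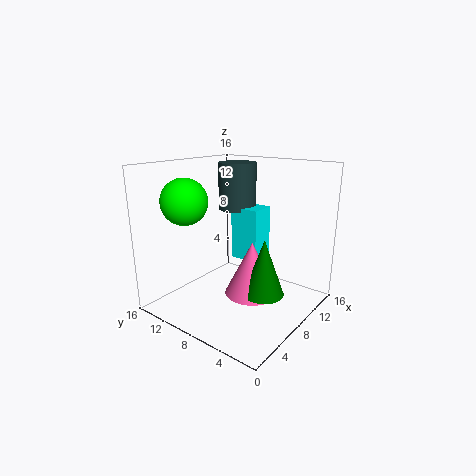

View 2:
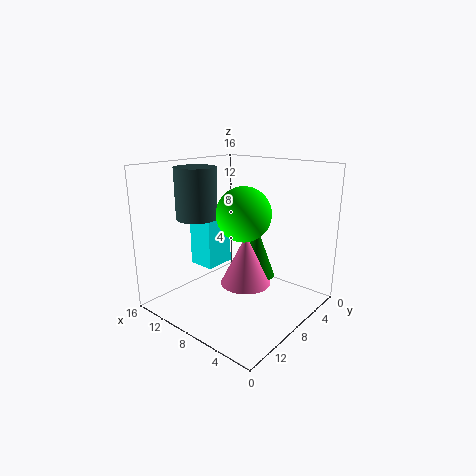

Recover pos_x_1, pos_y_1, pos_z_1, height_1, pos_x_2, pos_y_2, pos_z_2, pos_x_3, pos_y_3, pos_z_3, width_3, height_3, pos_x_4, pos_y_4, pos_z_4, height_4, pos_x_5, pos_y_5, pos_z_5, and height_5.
pos_x_1 = 11.5
pos_y_1 = 10.75
pos_z_1 = 10.25
height_1 = 5.5
pos_x_2 = 4
pos_y_2 = 12
pos_z_2 = 12.25
pos_x_3 = 10
pos_y_3 = 7
pos_z_3 = 4.5
width_3 = 3
height_3 = 6.25
pos_x_4 = 8
pos_y_4 = 4.5
pos_z_4 = 2.25
height_4 = 6.25
pos_x_5 = 8.25
pos_y_5 = 6.25
pos_z_5 = 1.75
height_5 = 6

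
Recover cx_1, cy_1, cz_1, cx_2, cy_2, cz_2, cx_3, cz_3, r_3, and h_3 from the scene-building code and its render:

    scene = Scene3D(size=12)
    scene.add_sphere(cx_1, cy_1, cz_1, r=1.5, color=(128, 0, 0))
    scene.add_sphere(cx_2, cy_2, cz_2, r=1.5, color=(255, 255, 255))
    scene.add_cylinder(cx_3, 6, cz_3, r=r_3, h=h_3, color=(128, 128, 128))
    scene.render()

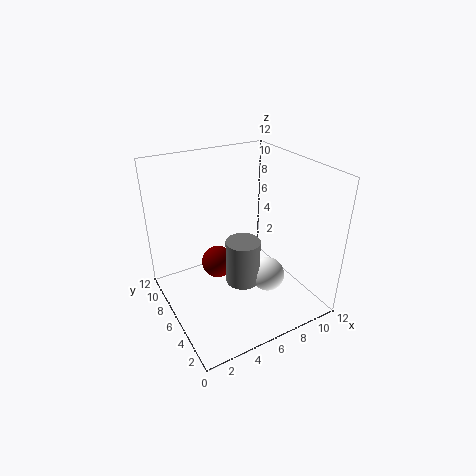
cx_1 = 5.5; cy_1 = 9; cz_1 = 2; cx_2 = 8.5; cy_2 = 5; cz_2 = 2; cx_3 = 6.5; cz_3 = 1.5; r_3 = 1.5; h_3 = 4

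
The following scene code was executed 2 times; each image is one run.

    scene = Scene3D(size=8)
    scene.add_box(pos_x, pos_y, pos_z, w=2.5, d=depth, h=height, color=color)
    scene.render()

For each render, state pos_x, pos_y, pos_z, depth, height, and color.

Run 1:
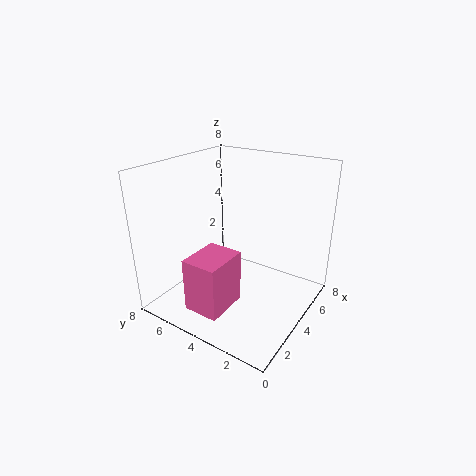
pos_x = 1
pos_y = 3.5
pos_z = 0.5
depth = 2
height = 3
color = 'hotpink'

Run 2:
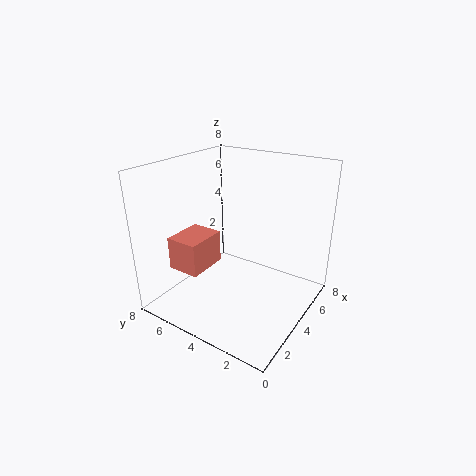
pos_x = 2.5
pos_y = 6
pos_z = 1.5
depth = 2
height = 2
color = 'salmon'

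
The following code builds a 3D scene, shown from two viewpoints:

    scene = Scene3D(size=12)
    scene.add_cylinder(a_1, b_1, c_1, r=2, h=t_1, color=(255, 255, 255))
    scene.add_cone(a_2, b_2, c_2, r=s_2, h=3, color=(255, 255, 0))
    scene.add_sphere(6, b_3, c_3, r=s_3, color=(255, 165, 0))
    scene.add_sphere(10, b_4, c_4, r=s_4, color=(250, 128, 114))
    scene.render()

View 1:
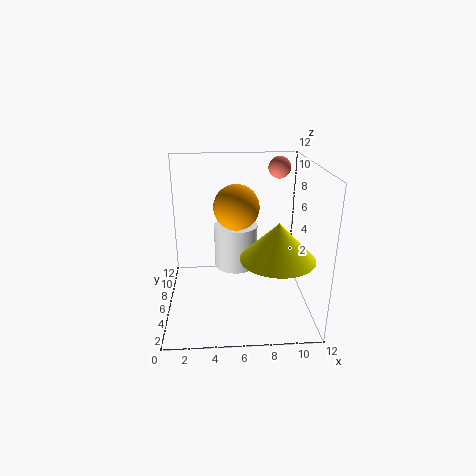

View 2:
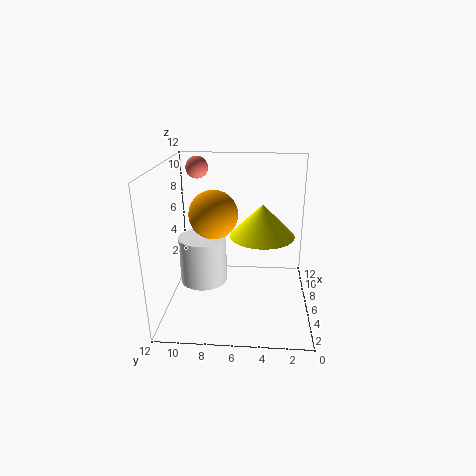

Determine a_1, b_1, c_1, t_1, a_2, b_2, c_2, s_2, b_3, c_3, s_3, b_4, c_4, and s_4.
a_1 = 6
b_1 = 9
c_1 = 2
t_1 = 4
a_2 = 9
b_2 = 4
c_2 = 5
s_2 = 3
b_3 = 8
c_3 = 8
s_3 = 2
b_4 = 10
c_4 = 11
s_4 = 1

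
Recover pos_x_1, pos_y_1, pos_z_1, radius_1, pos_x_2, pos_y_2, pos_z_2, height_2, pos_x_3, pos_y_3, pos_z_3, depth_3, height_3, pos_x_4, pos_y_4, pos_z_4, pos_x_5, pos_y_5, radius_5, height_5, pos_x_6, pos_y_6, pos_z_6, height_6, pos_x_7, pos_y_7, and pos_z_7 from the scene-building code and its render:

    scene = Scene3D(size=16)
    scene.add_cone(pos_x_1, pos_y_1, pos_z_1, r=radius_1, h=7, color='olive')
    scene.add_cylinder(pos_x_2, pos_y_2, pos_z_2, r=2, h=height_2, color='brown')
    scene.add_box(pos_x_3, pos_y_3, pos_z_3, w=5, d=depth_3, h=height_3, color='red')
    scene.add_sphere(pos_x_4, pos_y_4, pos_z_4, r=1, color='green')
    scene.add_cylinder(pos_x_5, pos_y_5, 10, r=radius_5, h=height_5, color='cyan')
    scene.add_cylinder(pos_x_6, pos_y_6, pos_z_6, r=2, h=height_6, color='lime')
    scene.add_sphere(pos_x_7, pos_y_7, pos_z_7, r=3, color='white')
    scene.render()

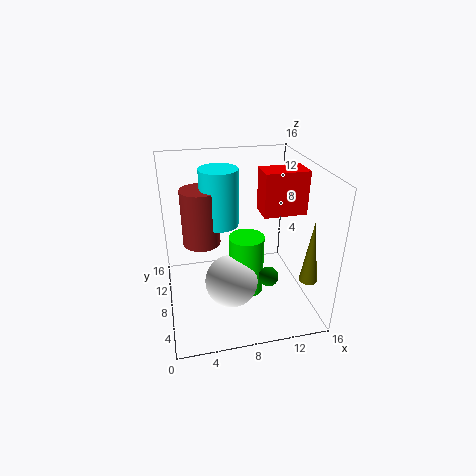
pos_x_1 = 15; pos_y_1 = 4; pos_z_1 = 4; radius_1 = 1; pos_x_2 = 4; pos_y_2 = 8; pos_z_2 = 8; height_2 = 6; pos_x_3 = 11; pos_y_3 = 8; pos_z_3 = 10; depth_3 = 3; height_3 = 5; pos_x_4 = 10; pos_y_4 = 3; pos_z_4 = 6; pos_x_5 = 6; pos_y_5 = 8; radius_5 = 2; height_5 = 6; pos_x_6 = 9; pos_y_6 = 8; pos_z_6 = 1; height_6 = 7; pos_x_7 = 7; pos_y_7 = 7; pos_z_7 = 3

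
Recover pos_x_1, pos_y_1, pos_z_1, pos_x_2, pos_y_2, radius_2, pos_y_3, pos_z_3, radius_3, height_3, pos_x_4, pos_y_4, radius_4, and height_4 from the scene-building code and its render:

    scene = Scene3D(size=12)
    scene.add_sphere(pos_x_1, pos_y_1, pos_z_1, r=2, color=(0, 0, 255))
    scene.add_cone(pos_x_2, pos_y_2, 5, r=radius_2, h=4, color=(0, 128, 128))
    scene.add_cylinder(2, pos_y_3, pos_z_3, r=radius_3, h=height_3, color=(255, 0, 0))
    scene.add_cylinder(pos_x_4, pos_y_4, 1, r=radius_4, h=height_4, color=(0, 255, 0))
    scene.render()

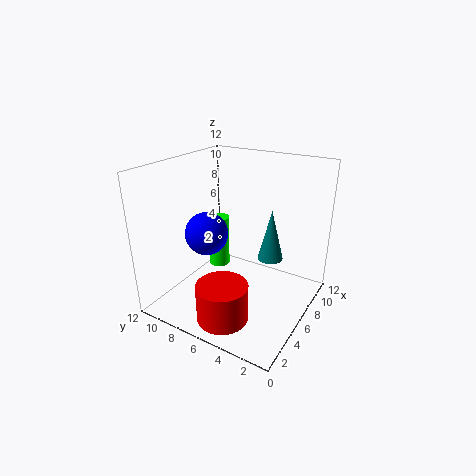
pos_x_1 = 7, pos_y_1 = 10, pos_z_1 = 5, pos_x_2 = 6, pos_y_2 = 3, radius_2 = 1, pos_y_3 = 5, pos_z_3 = 1, radius_3 = 2, height_3 = 3, pos_x_4 = 9, pos_y_4 = 10, radius_4 = 1, height_4 = 5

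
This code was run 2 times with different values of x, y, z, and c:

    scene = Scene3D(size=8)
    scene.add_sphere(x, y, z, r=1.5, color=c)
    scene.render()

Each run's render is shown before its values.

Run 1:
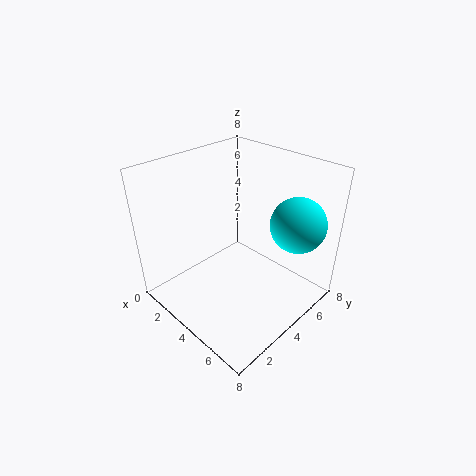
x = 6.5; y = 6; z = 5; c = 'cyan'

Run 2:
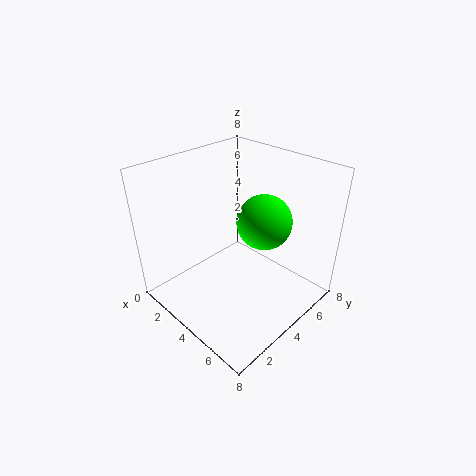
x = 5; y = 5; z = 5; c = 'lime'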